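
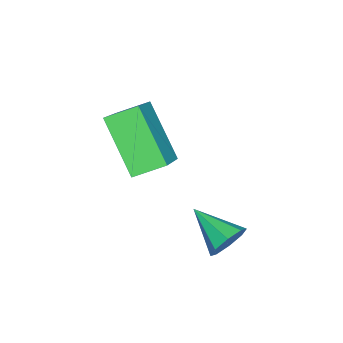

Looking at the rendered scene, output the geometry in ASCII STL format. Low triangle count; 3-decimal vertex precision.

solid 
facet normal -0.433 -0.569 0.699
outer loop
vertex 0.166 -2.486 2.229
vertex -1.317 -2.775 1.076
vertex 0.599 -3.262 1.865
endloop
endfacet
facet normal 0.781 0.151 0.607
outer loop
vertex 1.417 -2.185 0.544
vertex 0.166 -2.486 2.229
vertex 0.599 -3.262 1.865
endloop
endfacet
facet normal -0.433 -0.570 0.698
outer loop
vertex 0.599 -3.262 1.865
vertex -1.317 -2.775 1.076
vertex -0.883 -3.55 0.712
endloop
endfacet
facet normal 0.452 -0.808 -0.379
outer loop
vertex -0.883 -3.55 0.712
vertex 1.417 -2.185 0.544
vertex 0.599 -3.262 1.865
endloop
endfacet
facet normal -0.452 0.808 0.379
outer loop
vertex 0.166 -2.486 2.229
vertex -0.499 -1.698 -0.245
vertex -1.317 -2.775 1.076
endloop
endfacet
facet normal 0.780 0.152 0.607
outer loop
vertex 0.983 -1.41 0.908
vertex 0.166 -2.486 2.229
vertex 1.417 -2.185 0.544
endloop
endfacet
facet normal -0.452 0.808 0.379
outer loop
vertex 0.983 -1.41 0.908
vertex -0.499 -1.698 -0.245
vertex 0.166 -2.486 2.229
endloop
endfacet
facet normal -0.780 -0.152 -0.607
outer loop
vertex -1.317 -2.775 1.076
vertex -0.499 -1.698 -0.245
vertex -0.883 -3.55 0.712
endloop
endfacet
facet normal 0.452 -0.808 -0.379
outer loop
vertex -0.066 -2.474 -0.609
vertex 1.417 -2.185 0.544
vertex -0.883 -3.55 0.712
endloop
endfacet
facet normal -0.781 -0.151 -0.606
outer loop
vertex -0.883 -3.55 0.712
vertex -0.499 -1.698 -0.245
vertex -0.066 -2.474 -0.609
endloop
endfacet
facet normal 0.432 0.570 -0.699
outer loop
vertex -0.066 -2.474 -0.609
vertex 0.983 -1.41 0.908
vertex 1.417 -2.185 0.544
endloop
endfacet
facet normal 0.433 0.569 -0.699
outer loop
vertex -0.499 -1.698 -0.245
vertex 0.983 -1.41 0.908
vertex -0.066 -2.474 -0.609
endloop
endfacet
facet normal 0.364 0.843 -0.396
outer loop
vertex 1.659 0.446 -0.807
vertex 1.331 0.356 -1.301
vertex 1.243 0.639 -0.779
endloop
endfacet
facet normal 0.059 -0.017 0.998
outer loop
vertex 1.659 0.446 -0.807
vertex 1.243 0.639 -0.779
vertex 0.849 -0.756 -0.779
endloop
endfacet
facet normal 0.365 0.843 -0.396
outer loop
vertex 1.243 0.639 -0.779
vertex 1.331 0.356 -1.301
vertex 0.879 0.666 -1.057
endloop
endfacet
facet normal -0.591 0.167 0.790
outer loop
vertex 1.243 0.639 -0.779
vertex 0.879 0.666 -1.057
vertex 0.849 -0.756 -0.779
endloop
endfacet
facet normal 0.365 0.843 -0.395
outer loop
vertex 0.879 0.666 -1.057
vertex 1.331 0.356 -1.301
vertex 0.779 0.512 -1.478
endloop
endfacet
facet normal -0.976 0.062 0.209
outer loop
vertex 0.879 0.666 -1.057
vertex 0.779 0.512 -1.478
vertex 0.849 -0.756 -0.779
endloop
endfacet
facet normal 0.365 0.844 -0.394
outer loop
vertex 0.779 0.512 -1.478
vertex 1.331 0.356 -1.301
vertex 1.003 0.267 -1.795
endloop
endfacet
facet normal -0.872 -0.272 -0.406
outer loop
vertex 0.779 0.512 -1.478
vertex 1.003 0.267 -1.795
vertex 0.849 -0.756 -0.779
endloop
endfacet
facet normal 0.366 0.842 -0.395
outer loop
vertex 1.003 0.267 -1.795
vertex 1.331 0.356 -1.301
vertex 1.419 0.073 -1.823
endloop
endfacet
facet normal -0.343 -0.635 -0.692
outer loop
vertex 1.003 0.267 -1.795
vertex 1.419 0.073 -1.823
vertex 0.849 -0.756 -0.779
endloop
endfacet
facet normal 0.365 0.843 -0.396
outer loop
vertex 1.419 0.073 -1.823
vertex 1.331 0.356 -1.301
vertex 1.783 0.046 -1.545
endloop
endfacet
facet normal 0.308 -0.820 -0.483
outer loop
vertex 1.419 0.073 -1.823
vertex 1.783 0.046 -1.545
vertex 0.849 -0.756 -0.779
endloop
endfacet
facet normal 0.365 0.843 -0.395
outer loop
vertex 1.783 0.046 -1.545
vertex 1.331 0.356 -1.301
vertex 1.883 0.2 -1.124
endloop
endfacet
facet normal 0.693 -0.715 0.097
outer loop
vertex 1.783 0.046 -1.545
vertex 1.883 0.2 -1.124
vertex 0.849 -0.756 -0.779
endloop
endfacet
facet normal 0.365 0.843 -0.396
outer loop
vertex 1.883 0.2 -1.124
vertex 1.331 0.356 -1.301
vertex 1.659 0.446 -0.807
endloop
endfacet
facet normal 0.590 -0.381 0.712
outer loop
vertex 1.883 0.2 -1.124
vertex 1.659 0.446 -0.807
vertex 0.849 -0.756 -0.779
endloop
endfacet

endsolid


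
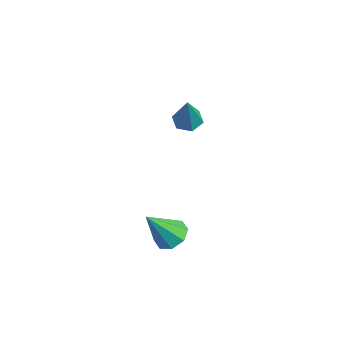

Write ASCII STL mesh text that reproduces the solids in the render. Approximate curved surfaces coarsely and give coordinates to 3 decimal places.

solid 
facet normal -0.371 0.229 -0.900
outer loop
vertex -1.909 1.605 2.11
vertex -2.494 1.737 2.385
vertex -2.044 2.215 2.321
endloop
endfacet
facet normal 0.974 0.225 -0.026
outer loop
vertex -1.909 1.605 2.11
vertex -2.044 2.215 2.321
vertex -1.786 1.303 4.095
endloop
endfacet
facet normal -0.371 0.229 -0.900
outer loop
vertex -2.044 2.215 2.321
vertex -2.494 1.737 2.385
vertex -2.629 2.347 2.596
endloop
endfacet
facet normal 0.370 0.847 0.382
outer loop
vertex -2.044 2.215 2.321
vertex -2.629 2.347 2.596
vertex -1.786 1.303 4.095
endloop
endfacet
facet normal -0.373 0.229 -0.899
outer loop
vertex -2.629 2.347 2.596
vertex -2.494 1.737 2.385
vertex -3.079 1.869 2.661
endloop
endfacet
facet normal -0.495 0.557 0.667
outer loop
vertex -2.629 2.347 2.596
vertex -3.079 1.869 2.661
vertex -1.786 1.303 4.095
endloop
endfacet
facet normal -0.373 0.228 -0.899
outer loop
vertex -3.079 1.869 2.661
vertex -2.494 1.737 2.385
vertex -2.944 1.258 2.45
endloop
endfacet
facet normal -0.760 -0.356 0.544
outer loop
vertex -3.079 1.869 2.661
vertex -2.944 1.258 2.45
vertex -1.786 1.303 4.095
endloop
endfacet
facet normal -0.372 0.227 -0.900
outer loop
vertex -2.944 1.258 2.45
vertex -2.494 1.737 2.385
vertex -2.359 1.126 2.175
endloop
endfacet
facet normal -0.156 -0.978 0.137
outer loop
vertex -2.944 1.258 2.45
vertex -2.359 1.126 2.175
vertex -1.786 1.303 4.095
endloop
endfacet
facet normal -0.372 0.227 -0.900
outer loop
vertex -2.359 1.126 2.175
vertex -2.494 1.737 2.385
vertex -1.909 1.605 2.11
endloop
endfacet
facet normal 0.711 -0.688 -0.149
outer loop
vertex -2.359 1.126 2.175
vertex -1.909 1.605 2.11
vertex -1.786 1.303 4.095
endloop
endfacet
facet normal 0.063 0.571 -0.819
outer loop
vertex 3.405 -2.391 0.496
vertex 2.745 -2.059 0.677
vertex 3.477 -1.92 0.83
endloop
endfacet
facet normal 0.899 -0.336 0.280
outer loop
vertex 3.405 -2.391 0.496
vertex 3.477 -1.92 0.83
vertex 2.635 -3.081 2.143
endloop
endfacet
facet normal 0.063 0.570 -0.819
outer loop
vertex 3.477 -1.92 0.83
vertex 2.745 -2.059 0.677
vertex 3.12 -1.53 1.074
endloop
endfacet
facet normal 0.710 0.235 0.663
outer loop
vertex 3.477 -1.92 0.83
vertex 3.12 -1.53 1.074
vertex 2.635 -3.081 2.143
endloop
endfacet
facet normal 0.061 0.571 -0.819
outer loop
vertex 3.12 -1.53 1.074
vertex 2.745 -2.059 0.677
vertex 2.544 -1.451 1.086
endloop
endfacet
facet normal 0.092 0.545 0.833
outer loop
vertex 3.12 -1.53 1.074
vertex 2.544 -1.451 1.086
vertex 2.635 -3.081 2.143
endloop
endfacet
facet normal 0.062 0.571 -0.819
outer loop
vertex 2.544 -1.451 1.086
vertex 2.745 -2.059 0.677
vertex 2.086 -1.727 0.859
endloop
endfacet
facet normal -0.592 0.415 0.691
outer loop
vertex 2.544 -1.451 1.086
vertex 2.086 -1.727 0.859
vertex 2.635 -3.081 2.143
endloop
endfacet
facet normal 0.062 0.571 -0.819
outer loop
vertex 2.086 -1.727 0.859
vertex 2.745 -2.059 0.677
vertex 2.014 -2.198 0.525
endloop
endfacet
facet normal -0.945 -0.081 0.318
outer loop
vertex 2.086 -1.727 0.859
vertex 2.014 -2.198 0.525
vertex 2.635 -3.081 2.143
endloop
endfacet
facet normal 0.061 0.572 -0.818
outer loop
vertex 2.014 -2.198 0.525
vertex 2.745 -2.059 0.677
vertex 2.37 -2.587 0.28
endloop
endfacet
facet normal -0.756 -0.651 -0.065
outer loop
vertex 2.014 -2.198 0.525
vertex 2.37 -2.587 0.28
vertex 2.635 -3.081 2.143
endloop
endfacet
facet normal 0.062 0.571 -0.818
outer loop
vertex 2.37 -2.587 0.28
vertex 2.745 -2.059 0.677
vertex 2.946 -2.667 0.268
endloop
endfacet
facet normal -0.139 -0.962 -0.235
outer loop
vertex 2.37 -2.587 0.28
vertex 2.946 -2.667 0.268
vertex 2.635 -3.081 2.143
endloop
endfacet
facet normal 0.063 0.571 -0.818
outer loop
vertex 2.946 -2.667 0.268
vertex 2.745 -2.059 0.677
vertex 3.405 -2.391 0.496
endloop
endfacet
facet normal 0.547 -0.832 -0.093
outer loop
vertex 2.946 -2.667 0.268
vertex 3.405 -2.391 0.496
vertex 2.635 -3.081 2.143
endloop
endfacet

endsolid


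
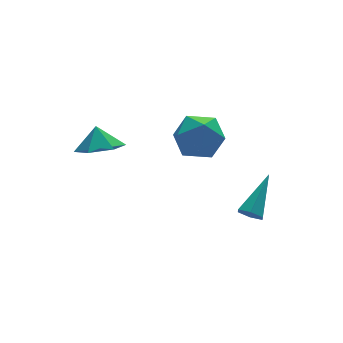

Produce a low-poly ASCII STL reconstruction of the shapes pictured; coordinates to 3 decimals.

solid 
facet normal -0.649 -0.492 -0.580
outer loop
vertex 2.565 -2.913 -1.242
vertex 2.143 -2.739 -0.917
vertex 2.303 -2.432 -1.357
endloop
endfacet
facet normal 0.736 0.250 -0.629
outer loop
vertex 2.565 -2.913 -1.242
vertex 2.303 -2.432 -1.357
vertex 3.437 -1.761 0.237
endloop
endfacet
facet normal -0.651 -0.491 -0.579
outer loop
vertex 2.303 -2.432 -1.357
vertex 2.143 -2.739 -0.917
vertex 1.882 -2.257 -1.032
endloop
endfacet
facet normal 0.053 0.906 -0.419
outer loop
vertex 2.303 -2.432 -1.357
vertex 1.882 -2.257 -1.032
vertex 3.437 -1.761 0.237
endloop
endfacet
facet normal -0.650 -0.491 -0.580
outer loop
vertex 1.882 -2.257 -1.032
vertex 2.143 -2.739 -0.917
vertex 1.722 -2.565 -0.592
endloop
endfacet
facet normal -0.531 0.773 0.348
outer loop
vertex 1.882 -2.257 -1.032
vertex 1.722 -2.565 -0.592
vertex 3.437 -1.761 0.237
endloop
endfacet
facet normal -0.650 -0.491 -0.579
outer loop
vertex 1.722 -2.565 -0.592
vertex 2.143 -2.739 -0.917
vertex 1.983 -3.046 -0.477
endloop
endfacet
facet normal -0.429 -0.017 0.903
outer loop
vertex 1.722 -2.565 -0.592
vertex 1.983 -3.046 -0.477
vertex 3.437 -1.761 0.237
endloop
endfacet
facet normal -0.650 -0.492 -0.579
outer loop
vertex 1.983 -3.046 -0.477
vertex 2.143 -2.739 -0.917
vertex 2.405 -3.221 -0.802
endloop
endfacet
facet normal 0.255 -0.674 0.694
outer loop
vertex 1.983 -3.046 -0.477
vertex 2.405 -3.221 -0.802
vertex 3.437 -1.761 0.237
endloop
endfacet
facet normal -0.649 -0.491 -0.580
outer loop
vertex 2.405 -3.221 -0.802
vertex 2.143 -2.739 -0.917
vertex 2.565 -2.913 -1.242
endloop
endfacet
facet normal 0.838 -0.540 -0.073
outer loop
vertex 2.405 -3.221 -0.802
vertex 2.565 -2.913 -1.242
vertex 3.437 -1.761 0.237
endloop
endfacet
facet normal -0.458 0.056 0.887
outer loop
vertex 1.444 1.189 2.25
vertex 0.695 0.42 1.912
vertex 1.644 0.095 2.422
endloop
endfacet
facet normal 0.240 0.193 0.951
outer loop
vertex 1.444 1.189 2.25
vertex 1.644 0.095 2.422
vertex 2.474 0.77 2.075
endloop
endfacet
facet normal 0.395 0.749 0.531
outer loop
vertex 1.444 1.189 2.25
vertex 2.474 0.77 2.075
vertex 2.038 1.513 1.351
endloop
endfacet
facet normal -0.207 0.956 0.208
outer loop
vertex 1.444 1.189 2.25
vertex 2.038 1.513 1.351
vertex 0.939 1.297 1.251
endloop
endfacet
facet normal -0.734 0.527 0.428
outer loop
vertex 1.444 1.189 2.25
vertex 0.939 1.297 1.251
vertex 0.695 0.42 1.912
endloop
endfacet
facet normal 0.600 -0.373 0.708
outer loop
vertex 2.474 0.77 2.075
vertex 1.644 0.095 2.422
vertex 2.361 -0.257 1.629
endloop
endfacet
facet normal -0.529 -0.595 0.605
outer loop
vertex 1.644 0.095 2.422
vertex 0.695 0.42 1.912
vertex 1.262 -0.473 1.529
endloop
endfacet
facet normal -0.976 0.167 -0.138
outer loop
vertex 0.695 0.42 1.912
vertex 0.939 1.297 1.251
vertex 0.826 0.27 0.805
endloop
endfacet
facet normal -0.124 0.860 -0.494
outer loop
vertex 0.939 1.297 1.251
vertex 2.038 1.513 1.351
vertex 1.656 0.945 0.458
endloop
endfacet
facet normal 0.849 0.527 0.029
outer loop
vertex 2.038 1.513 1.351
vertex 2.474 0.77 2.075
vertex 2.605 0.62 0.968
endloop
endfacet
facet normal 0.207 -0.956 -0.208
outer loop
vertex 1.856 -0.149 0.63
vertex 2.361 -0.257 1.629
vertex 1.262 -0.473 1.529
endloop
endfacet
facet normal -0.395 -0.749 -0.531
outer loop
vertex 1.856 -0.149 0.63
vertex 1.262 -0.473 1.529
vertex 0.826 0.27 0.805
endloop
endfacet
facet normal -0.240 -0.193 -0.951
outer loop
vertex 1.856 -0.149 0.63
vertex 0.826 0.27 0.805
vertex 1.656 0.945 0.458
endloop
endfacet
facet normal 0.458 -0.056 -0.887
outer loop
vertex 1.856 -0.149 0.63
vertex 1.656 0.945 0.458
vertex 2.605 0.62 0.968
endloop
endfacet
facet normal 0.734 -0.527 -0.428
outer loop
vertex 1.856 -0.149 0.63
vertex 2.605 0.62 0.968
vertex 2.361 -0.257 1.629
endloop
endfacet
facet normal 0.124 -0.860 0.494
outer loop
vertex 1.262 -0.473 1.529
vertex 2.361 -0.257 1.629
vertex 1.644 0.095 2.422
endloop
endfacet
facet normal -0.849 -0.527 -0.029
outer loop
vertex 0.826 0.27 0.805
vertex 1.262 -0.473 1.529
vertex 0.695 0.42 1.912
endloop
endfacet
facet normal -0.600 0.373 -0.708
outer loop
vertex 1.656 0.945 0.458
vertex 0.826 0.27 0.805
vertex 0.939 1.297 1.251
endloop
endfacet
facet normal 0.529 0.595 -0.605
outer loop
vertex 2.605 0.62 0.968
vertex 1.656 0.945 0.458
vertex 2.038 1.513 1.351
endloop
endfacet
facet normal 0.976 -0.167 0.138
outer loop
vertex 2.361 -0.257 1.629
vertex 2.605 0.62 0.968
vertex 2.474 0.77 2.075
endloop
endfacet
facet normal -0.071 -0.492 -0.868
outer loop
vertex -0.758 1.902 0.817
vertex -1.707 2.202 0.725
vertex -0.967 2.759 0.348
endloop
endfacet
facet normal 0.797 0.428 0.426
outer loop
vertex -0.758 1.902 0.817
vertex -0.967 2.759 0.348
vertex -1.633 2.718 1.635
endloop
endfacet
facet normal -0.071 -0.493 -0.867
outer loop
vertex -0.967 2.759 0.348
vertex -1.707 2.202 0.725
vertex -1.917 3.059 0.255
endloop
endfacet
facet normal 0.281 0.944 0.175
outer loop
vertex -0.967 2.759 0.348
vertex -1.917 3.059 0.255
vertex -1.633 2.718 1.635
endloop
endfacet
facet normal -0.070 -0.493 -0.867
outer loop
vertex -1.917 3.059 0.255
vertex -1.707 2.202 0.725
vertex -2.657 2.501 0.632
endloop
endfacet
facet normal -0.471 0.829 0.302
outer loop
vertex -1.917 3.059 0.255
vertex -2.657 2.501 0.632
vertex -1.633 2.718 1.635
endloop
endfacet
facet normal -0.070 -0.492 -0.868
outer loop
vertex -2.657 2.501 0.632
vertex -1.707 2.202 0.725
vertex -2.447 1.644 1.101
endloop
endfacet
facet normal -0.707 0.198 0.679
outer loop
vertex -2.657 2.501 0.632
vertex -2.447 1.644 1.101
vertex -1.633 2.718 1.635
endloop
endfacet
facet normal -0.070 -0.492 -0.868
outer loop
vertex -2.447 1.644 1.101
vertex -1.707 2.202 0.725
vertex -1.497 1.344 1.194
endloop
endfacet
facet normal -0.191 -0.317 0.929
outer loop
vertex -2.447 1.644 1.101
vertex -1.497 1.344 1.194
vertex -1.633 2.718 1.635
endloop
endfacet
facet normal -0.071 -0.492 -0.868
outer loop
vertex -1.497 1.344 1.194
vertex -1.707 2.202 0.725
vertex -0.758 1.902 0.817
endloop
endfacet
facet normal 0.562 -0.202 0.802
outer loop
vertex -1.497 1.344 1.194
vertex -0.758 1.902 0.817
vertex -1.633 2.718 1.635
endloop
endfacet

endsolid


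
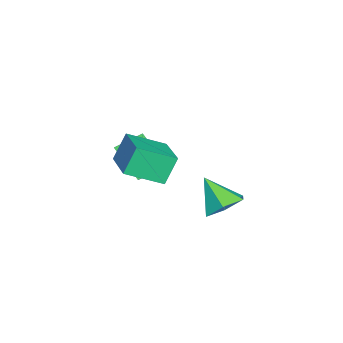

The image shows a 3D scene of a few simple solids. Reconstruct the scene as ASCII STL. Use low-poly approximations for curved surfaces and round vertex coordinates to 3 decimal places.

solid 
facet normal -0.885 -0.403 -0.234
outer loop
vertex -0.788 -0.728 -0.309
vertex -1.32 0.909 -1.114
vertex -0.24 -1.183 -1.595
endloop
endfacet
facet normal 0.280 -0.861 0.424
outer loop
vertex 1.68 -0.309 -1.086
vertex -0.788 -0.728 -0.309
vertex -0.24 -1.183 -1.595
endloop
endfacet
facet normal -0.885 -0.403 -0.234
outer loop
vertex -0.24 -1.183 -1.595
vertex -1.32 0.909 -1.114
vertex -0.772 0.454 -2.4
endloop
endfacet
facet normal 0.373 -0.309 -0.875
outer loop
vertex -0.772 0.454 -2.4
vertex 1.68 -0.309 -1.086
vertex -0.24 -1.183 -1.595
endloop
endfacet
facet normal -0.373 0.309 0.875
outer loop
vertex -0.788 -0.728 -0.309
vertex 0.6 1.783 -0.605
vertex -1.32 0.909 -1.114
endloop
endfacet
facet normal 0.280 -0.861 0.424
outer loop
vertex 1.132 0.146 0.2
vertex -0.788 -0.728 -0.309
vertex 1.68 -0.309 -1.086
endloop
endfacet
facet normal -0.373 0.309 0.875
outer loop
vertex 1.132 0.146 0.2
vertex 0.6 1.783 -0.605
vertex -0.788 -0.728 -0.309
endloop
endfacet
facet normal -0.280 0.861 -0.424
outer loop
vertex -1.32 0.909 -1.114
vertex 0.6 1.783 -0.605
vertex -0.772 0.454 -2.4
endloop
endfacet
facet normal 0.373 -0.309 -0.875
outer loop
vertex 1.148 1.328 -1.891
vertex 1.68 -0.309 -1.086
vertex -0.772 0.454 -2.4
endloop
endfacet
facet normal -0.280 0.861 -0.424
outer loop
vertex -0.772 0.454 -2.4
vertex 0.6 1.783 -0.605
vertex 1.148 1.328 -1.891
endloop
endfacet
facet normal 0.885 0.403 0.234
outer loop
vertex 1.148 1.328 -1.891
vertex 1.132 0.146 0.2
vertex 1.68 -0.309 -1.086
endloop
endfacet
facet normal 0.885 0.403 0.234
outer loop
vertex 0.6 1.783 -0.605
vertex 1.132 0.146 0.2
vertex 1.148 1.328 -1.891
endloop
endfacet
facet normal -0.468 0.778 0.418
outer loop
vertex -3.419 -0.578 -2.03
vertex -2.628 0.658 -3.446
vertex -4.761 -0.854 -3.02
endloop
endfacet
facet normal -0.388 -0.606 0.694
outer loop
vertex -4.072 -1.998 -3.634
vertex -3.419 -0.578 -2.03
vertex -4.761 -0.854 -3.02
endloop
endfacet
facet normal -0.468 0.778 0.418
outer loop
vertex -4.761 -0.854 -3.02
vertex -2.628 0.658 -3.446
vertex -3.97 0.382 -4.436
endloop
endfacet
facet normal -0.794 -0.163 -0.586
outer loop
vertex -3.97 0.382 -4.436
vertex -4.072 -1.998 -3.634
vertex -4.761 -0.854 -3.02
endloop
endfacet
facet normal 0.794 0.163 0.586
outer loop
vertex -3.419 -0.578 -2.03
vertex -1.939 -0.486 -4.06
vertex -2.628 0.658 -3.446
endloop
endfacet
facet normal -0.388 -0.606 0.694
outer loop
vertex -2.73 -1.722 -2.644
vertex -3.419 -0.578 -2.03
vertex -4.072 -1.998 -3.634
endloop
endfacet
facet normal 0.794 0.163 0.586
outer loop
vertex -2.73 -1.722 -2.644
vertex -1.939 -0.486 -4.06
vertex -3.419 -0.578 -2.03
endloop
endfacet
facet normal 0.388 0.606 -0.694
outer loop
vertex -2.628 0.658 -3.446
vertex -1.939 -0.486 -4.06
vertex -3.97 0.382 -4.436
endloop
endfacet
facet normal -0.794 -0.163 -0.586
outer loop
vertex -3.281 -0.762 -5.05
vertex -4.072 -1.998 -3.634
vertex -3.97 0.382 -4.436
endloop
endfacet
facet normal 0.388 0.606 -0.694
outer loop
vertex -3.97 0.382 -4.436
vertex -1.939 -0.486 -4.06
vertex -3.281 -0.762 -5.05
endloop
endfacet
facet normal 0.468 -0.778 -0.418
outer loop
vertex -3.281 -0.762 -5.05
vertex -2.73 -1.722 -2.644
vertex -4.072 -1.998 -3.634
endloop
endfacet
facet normal 0.468 -0.778 -0.418
outer loop
vertex -1.939 -0.486 -4.06
vertex -2.73 -1.722 -2.644
vertex -3.281 -0.762 -5.05
endloop
endfacet
facet normal 0.289 0.567 -0.772
outer loop
vertex 2.289 3.282 -2.836
vertex 1.515 3.922 -2.656
vertex 2.418 4.074 -2.206
endloop
endfacet
facet normal 0.709 -0.506 0.491
outer loop
vertex 2.289 3.282 -2.836
vertex 2.418 4.074 -2.206
vertex 1.025 2.958 -1.344
endloop
endfacet
facet normal 0.289 0.567 -0.771
outer loop
vertex 2.418 4.074 -2.206
vertex 1.515 3.922 -2.656
vertex 1.645 4.713 -2.026
endloop
endfacet
facet normal 0.385 0.213 0.898
outer loop
vertex 2.418 4.074 -2.206
vertex 1.645 4.713 -2.026
vertex 1.025 2.958 -1.344
endloop
endfacet
facet normal 0.289 0.567 -0.771
outer loop
vertex 1.645 4.713 -2.026
vertex 1.515 3.922 -2.656
vertex 0.742 4.562 -2.475
endloop
endfacet
facet normal -0.456 0.458 0.763
outer loop
vertex 1.645 4.713 -2.026
vertex 0.742 4.562 -2.475
vertex 1.025 2.958 -1.344
endloop
endfacet
facet normal 0.289 0.567 -0.772
outer loop
vertex 0.742 4.562 -2.475
vertex 1.515 3.922 -2.656
vertex 0.613 3.77 -3.105
endloop
endfacet
facet normal -0.975 -0.017 0.221
outer loop
vertex 0.742 4.562 -2.475
vertex 0.613 3.77 -3.105
vertex 1.025 2.958 -1.344
endloop
endfacet
facet normal 0.289 0.567 -0.772
outer loop
vertex 0.613 3.77 -3.105
vertex 1.515 3.922 -2.656
vertex 1.386 3.13 -3.286
endloop
endfacet
facet normal -0.652 -0.735 -0.186
outer loop
vertex 0.613 3.77 -3.105
vertex 1.386 3.13 -3.286
vertex 1.025 2.958 -1.344
endloop
endfacet
facet normal 0.289 0.567 -0.772
outer loop
vertex 1.386 3.13 -3.286
vertex 1.515 3.922 -2.656
vertex 2.289 3.282 -2.836
endloop
endfacet
facet normal 0.191 -0.980 -0.051
outer loop
vertex 1.386 3.13 -3.286
vertex 2.289 3.282 -2.836
vertex 1.025 2.958 -1.344
endloop
endfacet

endsolid


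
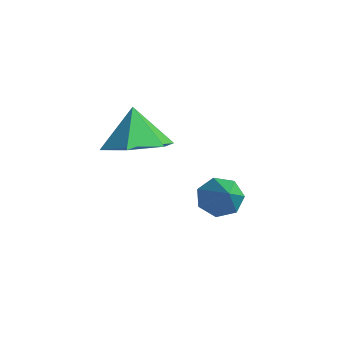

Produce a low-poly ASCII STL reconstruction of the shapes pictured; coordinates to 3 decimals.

solid 
facet normal 0.401 -0.219 -0.890
outer loop
vertex 1.034 -3.543 0.994
vertex 0.532 -2.818 0.589
vertex 1.419 -2.653 0.948
endloop
endfacet
facet normal 0.465 -0.156 0.871
outer loop
vertex 1.034 -3.543 0.994
vertex 1.419 -2.653 0.948
vertex 0.028 -2.542 1.711
endloop
endfacet
facet normal 0.401 -0.219 -0.890
outer loop
vertex 1.419 -2.653 0.948
vertex 0.532 -2.818 0.589
vertex 0.916 -1.928 0.543
endloop
endfacet
facet normal 0.407 0.644 0.648
outer loop
vertex 1.419 -2.653 0.948
vertex 0.916 -1.928 0.543
vertex 0.028 -2.542 1.711
endloop
endfacet
facet normal 0.400 -0.219 -0.890
outer loop
vertex 0.916 -1.928 0.543
vertex 0.532 -2.818 0.589
vertex 0.03 -2.093 0.185
endloop
endfacet
facet normal -0.281 0.921 0.271
outer loop
vertex 0.916 -1.928 0.543
vertex 0.03 -2.093 0.185
vertex 0.028 -2.542 1.711
endloop
endfacet
facet normal 0.400 -0.219 -0.890
outer loop
vertex 0.03 -2.093 0.185
vertex 0.532 -2.818 0.589
vertex -0.354 -2.983 0.231
endloop
endfacet
facet normal -0.910 0.399 0.116
outer loop
vertex 0.03 -2.093 0.185
vertex -0.354 -2.983 0.231
vertex 0.028 -2.542 1.711
endloop
endfacet
facet normal 0.400 -0.219 -0.890
outer loop
vertex -0.354 -2.983 0.231
vertex 0.532 -2.818 0.589
vertex 0.148 -3.707 0.635
endloop
endfacet
facet normal -0.851 -0.401 0.339
outer loop
vertex -0.354 -2.983 0.231
vertex 0.148 -3.707 0.635
vertex 0.028 -2.542 1.711
endloop
endfacet
facet normal 0.401 -0.219 -0.889
outer loop
vertex 0.148 -3.707 0.635
vertex 0.532 -2.818 0.589
vertex 1.034 -3.543 0.994
endloop
endfacet
facet normal -0.165 -0.678 0.716
outer loop
vertex 0.148 -3.707 0.635
vertex 1.034 -3.543 0.994
vertex 0.028 -2.542 1.711
endloop
endfacet
facet normal -0.669 0.428 -0.608
outer loop
vertex 2.884 -2.219 -1.092
vertex 2.662 -1.89 -0.616
vertex 3.116 -1.741 -1.011
endloop
endfacet
facet normal 0.782 -0.285 -0.555
outer loop
vertex 2.884 -2.219 -1.092
vertex 3.116 -1.741 -1.011
vertex 3.818 -2.63 0.436
endloop
endfacet
facet normal -0.669 0.428 -0.608
outer loop
vertex 3.116 -1.741 -1.011
vertex 2.662 -1.89 -0.616
vertex 3.006 -1.375 -0.632
endloop
endfacet
facet normal 0.886 0.435 -0.163
outer loop
vertex 3.116 -1.741 -1.011
vertex 3.006 -1.375 -0.632
vertex 3.818 -2.63 0.436
endloop
endfacet
facet normal -0.668 0.427 -0.609
outer loop
vertex 3.006 -1.375 -0.632
vertex 2.662 -1.89 -0.616
vertex 2.637 -1.396 -0.242
endloop
endfacet
facet normal 0.478 0.728 0.492
outer loop
vertex 3.006 -1.375 -0.632
vertex 2.637 -1.396 -0.242
vertex 3.818 -2.63 0.436
endloop
endfacet
facet normal -0.669 0.427 -0.609
outer loop
vertex 2.637 -1.396 -0.242
vertex 2.662 -1.89 -0.616
vertex 2.286 -1.79 -0.133
endloop
endfacet
facet normal -0.135 0.374 0.917
outer loop
vertex 2.637 -1.396 -0.242
vertex 2.286 -1.79 -0.133
vertex 3.818 -2.63 0.436
endloop
endfacet
facet normal -0.668 0.429 -0.609
outer loop
vertex 2.286 -1.79 -0.133
vertex 2.662 -1.89 -0.616
vertex 2.218 -2.259 -0.389
endloop
endfacet
facet normal -0.492 -0.361 0.792
outer loop
vertex 2.286 -1.79 -0.133
vertex 2.218 -2.259 -0.389
vertex 3.818 -2.63 0.436
endloop
endfacet
facet normal -0.667 0.428 -0.610
outer loop
vertex 2.218 -2.259 -0.389
vertex 2.662 -1.89 -0.616
vertex 2.485 -2.45 -0.815
endloop
endfacet
facet normal -0.323 -0.923 0.211
outer loop
vertex 2.218 -2.259 -0.389
vertex 2.485 -2.45 -0.815
vertex 3.818 -2.63 0.436
endloop
endfacet
facet normal -0.669 0.427 -0.608
outer loop
vertex 2.485 -2.45 -0.815
vertex 2.662 -1.89 -0.616
vertex 2.884 -2.219 -1.092
endloop
endfacet
facet normal 0.245 -0.888 -0.388
outer loop
vertex 2.485 -2.45 -0.815
vertex 2.884 -2.219 -1.092
vertex 3.818 -2.63 0.436
endloop
endfacet

endsolid


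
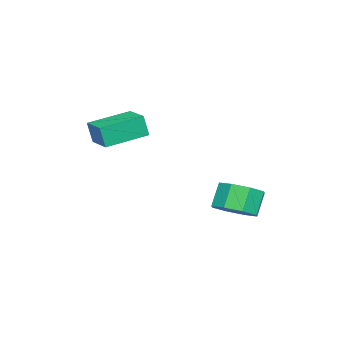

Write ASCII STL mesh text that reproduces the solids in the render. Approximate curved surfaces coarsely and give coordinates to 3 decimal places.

solid 
facet normal -0.662 -0.736 -0.142
outer loop
vertex -0.104 -2.37 0.645
vertex -1.354 -1.3 0.928
vertex -0.134 -2.173 -0.233
endloop
endfacet
facet normal 0.748 -0.641 -0.169
outer loop
vertex 0.634 -1.32 -0.068
vertex -0.104 -2.37 0.645
vertex -0.134 -2.173 -0.233
endloop
endfacet
facet normal -0.662 -0.736 -0.142
outer loop
vertex -0.134 -2.173 -0.233
vertex -1.354 -1.3 0.928
vertex -1.384 -1.103 0.05
endloop
endfacet
facet normal -0.033 0.219 -0.975
outer loop
vertex -1.384 -1.103 0.05
vertex 0.634 -1.32 -0.068
vertex -0.134 -2.173 -0.233
endloop
endfacet
facet normal 0.033 -0.219 0.975
outer loop
vertex -0.104 -2.37 0.645
vertex -0.586 -0.447 1.093
vertex -1.354 -1.3 0.928
endloop
endfacet
facet normal 0.748 -0.641 -0.169
outer loop
vertex 0.664 -1.517 0.81
vertex -0.104 -2.37 0.645
vertex 0.634 -1.32 -0.068
endloop
endfacet
facet normal 0.033 -0.219 0.975
outer loop
vertex 0.664 -1.517 0.81
vertex -0.586 -0.447 1.093
vertex -0.104 -2.37 0.645
endloop
endfacet
facet normal -0.748 0.641 0.169
outer loop
vertex -1.354 -1.3 0.928
vertex -0.586 -0.447 1.093
vertex -1.384 -1.103 0.05
endloop
endfacet
facet normal -0.033 0.219 -0.975
outer loop
vertex -0.616 -0.25 0.215
vertex 0.634 -1.32 -0.068
vertex -1.384 -1.103 0.05
endloop
endfacet
facet normal -0.748 0.641 0.169
outer loop
vertex -1.384 -1.103 0.05
vertex -0.586 -0.447 1.093
vertex -0.616 -0.25 0.215
endloop
endfacet
facet normal 0.662 0.736 0.142
outer loop
vertex -0.616 -0.25 0.215
vertex 0.664 -1.517 0.81
vertex 0.634 -1.32 -0.068
endloop
endfacet
facet normal 0.662 0.736 0.142
outer loop
vertex -0.586 -0.447 1.093
vertex 0.664 -1.517 0.81
vertex -0.616 -0.25 0.215
endloop
endfacet
facet normal 0.542 -0.047 -0.839
outer loop
vertex -0.875 2.426 -2.93
vertex -1.597 2.535 -3.403
vertex -1.006 3.068 -3.051
endloop
endfacet
facet normal 0.817 0.263 0.513
outer loop
vertex -0.875 2.426 -2.93
vertex -1.006 3.068 -3.051
vertex -1.461 2.477 -2.024
endloop
endfacet
facet normal 0.816 0.264 0.514
outer loop
vertex -1.461 2.477 -2.024
vertex -1.006 3.068 -3.051
vertex -1.592 3.118 -2.145
endloop
endfacet
facet normal -0.542 0.047 0.839
outer loop
vertex -1.461 2.477 -2.024
vertex -1.592 3.118 -2.145
vertex -2.183 2.585 -2.497
endloop
endfacet
facet normal 0.542 -0.047 -0.839
outer loop
vertex -1.006 3.068 -3.051
vertex -1.597 2.535 -3.403
vertex -1.484 3.397 -3.378
endloop
endfacet
facet normal 0.437 0.868 0.235
outer loop
vertex -1.006 3.068 -3.051
vertex -1.484 3.397 -3.378
vertex -1.592 3.118 -2.145
endloop
endfacet
facet normal 0.438 0.868 0.235
outer loop
vertex -1.592 3.118 -2.145
vertex -1.484 3.397 -3.378
vertex -2.07 3.448 -2.472
endloop
endfacet
facet normal -0.542 0.047 0.839
outer loop
vertex -1.592 3.118 -2.145
vertex -2.07 3.448 -2.472
vertex -2.183 2.585 -2.497
endloop
endfacet
facet normal 0.542 -0.047 -0.839
outer loop
vertex -1.484 3.397 -3.378
vertex -1.597 2.535 -3.403
vertex -2.028 3.221 -3.72
endloop
endfacet
facet normal -0.197 0.963 -0.182
outer loop
vertex -1.484 3.397 -3.378
vertex -2.028 3.221 -3.72
vertex -2.07 3.448 -2.472
endloop
endfacet
facet normal -0.198 0.963 -0.182
outer loop
vertex -2.07 3.448 -2.472
vertex -2.028 3.221 -3.72
vertex -2.613 3.272 -2.814
endloop
endfacet
facet normal -0.543 0.047 0.838
outer loop
vertex -2.07 3.448 -2.472
vertex -2.613 3.272 -2.814
vertex -2.183 2.585 -2.497
endloop
endfacet
facet normal 0.542 -0.047 -0.839
outer loop
vertex -2.028 3.221 -3.72
vertex -1.597 2.535 -3.403
vertex -2.319 2.643 -3.876
endloop
endfacet
facet normal -0.718 0.494 -0.491
outer loop
vertex -2.028 3.221 -3.72
vertex -2.319 2.643 -3.876
vertex -2.613 3.272 -2.814
endloop
endfacet
facet normal -0.717 0.495 -0.491
outer loop
vertex -2.613 3.272 -2.814
vertex -2.319 2.643 -3.876
vertex -2.905 2.694 -2.97
endloop
endfacet
facet normal -0.542 0.048 0.839
outer loop
vertex -2.613 3.272 -2.814
vertex -2.905 2.694 -2.97
vertex -2.183 2.585 -2.497
endloop
endfacet
facet normal 0.542 -0.047 -0.839
outer loop
vertex -2.319 2.643 -3.876
vertex -1.597 2.535 -3.403
vertex -2.188 2.002 -3.755
endloop
endfacet
facet normal -0.817 -0.264 -0.513
outer loop
vertex -2.319 2.643 -3.876
vertex -2.188 2.002 -3.755
vertex -2.905 2.694 -2.97
endloop
endfacet
facet normal -0.817 -0.263 -0.514
outer loop
vertex -2.905 2.694 -2.97
vertex -2.188 2.002 -3.755
vertex -2.774 2.052 -2.849
endloop
endfacet
facet normal -0.542 0.047 0.839
outer loop
vertex -2.905 2.694 -2.97
vertex -2.774 2.052 -2.849
vertex -2.183 2.585 -2.497
endloop
endfacet
facet normal 0.542 -0.047 -0.839
outer loop
vertex -2.188 2.002 -3.755
vertex -1.597 2.535 -3.403
vertex -1.71 1.672 -3.428
endloop
endfacet
facet normal -0.438 -0.868 -0.235
outer loop
vertex -2.188 2.002 -3.755
vertex -1.71 1.672 -3.428
vertex -2.774 2.052 -2.849
endloop
endfacet
facet normal -0.437 -0.868 -0.234
outer loop
vertex -2.774 2.052 -2.849
vertex -1.71 1.672 -3.428
vertex -2.296 1.723 -2.522
endloop
endfacet
facet normal -0.542 0.047 0.839
outer loop
vertex -2.774 2.052 -2.849
vertex -2.296 1.723 -2.522
vertex -2.183 2.585 -2.497
endloop
endfacet
facet normal 0.543 -0.047 -0.838
outer loop
vertex -1.71 1.672 -3.428
vertex -1.597 2.535 -3.403
vertex -1.167 1.848 -3.086
endloop
endfacet
facet normal 0.198 -0.963 0.182
outer loop
vertex -1.71 1.672 -3.428
vertex -1.167 1.848 -3.086
vertex -2.296 1.723 -2.522
endloop
endfacet
facet normal 0.197 -0.963 0.182
outer loop
vertex -2.296 1.723 -2.522
vertex -1.167 1.848 -3.086
vertex -1.752 1.899 -2.18
endloop
endfacet
facet normal -0.542 0.047 0.839
outer loop
vertex -2.296 1.723 -2.522
vertex -1.752 1.899 -2.18
vertex -2.183 2.585 -2.497
endloop
endfacet
facet normal 0.542 -0.048 -0.839
outer loop
vertex -1.167 1.848 -3.086
vertex -1.597 2.535 -3.403
vertex -0.875 2.426 -2.93
endloop
endfacet
facet normal 0.717 -0.495 0.491
outer loop
vertex -1.167 1.848 -3.086
vertex -0.875 2.426 -2.93
vertex -1.752 1.899 -2.18
endloop
endfacet
facet normal 0.717 -0.494 0.492
outer loop
vertex -1.752 1.899 -2.18
vertex -0.875 2.426 -2.93
vertex -1.461 2.477 -2.024
endloop
endfacet
facet normal -0.542 0.047 0.839
outer loop
vertex -1.752 1.899 -2.18
vertex -1.461 2.477 -2.024
vertex -2.183 2.585 -2.497
endloop
endfacet

endsolid


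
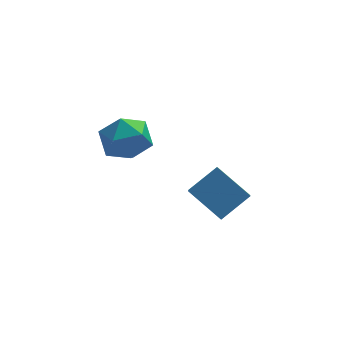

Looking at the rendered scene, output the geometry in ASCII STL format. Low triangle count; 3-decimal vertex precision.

solid 
facet normal -0.550 0.526 0.648
outer loop
vertex -3.129 2.499 3.687
vertex -2.286 2.447 4.445
vertex -2.332 3.308 3.707
endloop
endfacet
facet normal -0.712 0.702 -0.024
outer loop
vertex -3.129 2.499 3.687
vertex -2.332 3.308 3.707
vertex -2.701 2.9 2.714
endloop
endfacet
facet normal -0.926 0.111 -0.362
outer loop
vertex -3.129 2.499 3.687
vertex -2.701 2.9 2.714
vertex -2.883 1.786 2.839
endloop
endfacet
facet normal -0.896 -0.431 0.102
outer loop
vertex -3.129 2.499 3.687
vertex -2.883 1.786 2.839
vertex -2.626 1.506 3.909
endloop
endfacet
facet normal -0.664 -0.174 0.727
outer loop
vertex -3.129 2.499 3.687
vertex -2.626 1.506 3.909
vertex -2.286 2.447 4.445
endloop
endfacet
facet normal -0.115 0.933 -0.341
outer loop
vertex -2.701 2.9 2.714
vertex -2.332 3.308 3.707
vertex -1.594 3.094 2.871
endloop
endfacet
facet normal 0.146 0.648 0.747
outer loop
vertex -2.332 3.308 3.707
vertex -2.286 2.447 4.445
vertex -1.337 2.814 3.941
endloop
endfacet
facet normal -0.039 -0.484 0.874
outer loop
vertex -2.286 2.447 4.445
vertex -2.626 1.506 3.909
vertex -1.519 1.7 4.066
endloop
endfacet
facet normal -0.415 -0.900 -0.136
outer loop
vertex -2.626 1.506 3.909
vertex -2.883 1.786 2.839
vertex -1.888 1.292 3.073
endloop
endfacet
facet normal -0.462 -0.024 -0.887
outer loop
vertex -2.883 1.786 2.839
vertex -2.701 2.9 2.714
vertex -1.934 2.153 2.335
endloop
endfacet
facet normal 0.896 0.431 -0.102
outer loop
vertex -1.091 2.101 3.093
vertex -1.594 3.094 2.871
vertex -1.337 2.814 3.941
endloop
endfacet
facet normal 0.926 -0.111 0.362
outer loop
vertex -1.091 2.101 3.093
vertex -1.337 2.814 3.941
vertex -1.519 1.7 4.066
endloop
endfacet
facet normal 0.712 -0.702 0.024
outer loop
vertex -1.091 2.101 3.093
vertex -1.519 1.7 4.066
vertex -1.888 1.292 3.073
endloop
endfacet
facet normal 0.550 -0.526 -0.648
outer loop
vertex -1.091 2.101 3.093
vertex -1.888 1.292 3.073
vertex -1.934 2.153 2.335
endloop
endfacet
facet normal 0.664 0.174 -0.727
outer loop
vertex -1.091 2.101 3.093
vertex -1.934 2.153 2.335
vertex -1.594 3.094 2.871
endloop
endfacet
facet normal 0.415 0.900 0.136
outer loop
vertex -1.337 2.814 3.941
vertex -1.594 3.094 2.871
vertex -2.332 3.308 3.707
endloop
endfacet
facet normal 0.462 0.024 0.887
outer loop
vertex -1.519 1.7 4.066
vertex -1.337 2.814 3.941
vertex -2.286 2.447 4.445
endloop
endfacet
facet normal 0.115 -0.933 0.341
outer loop
vertex -1.888 1.292 3.073
vertex -1.519 1.7 4.066
vertex -2.626 1.506 3.909
endloop
endfacet
facet normal -0.146 -0.648 -0.747
outer loop
vertex -1.934 2.153 2.335
vertex -1.888 1.292 3.073
vertex -2.883 1.786 2.839
endloop
endfacet
facet normal 0.039 0.484 -0.874
outer loop
vertex -1.594 3.094 2.871
vertex -1.934 2.153 2.335
vertex -2.701 2.9 2.714
endloop
endfacet
facet normal -0.748 -0.368 -0.553
outer loop
vertex 0.303 2.902 -0.42
vertex 0.366 3.616 -0.981
vertex 1.525 1.978 -1.457
endloop
endfacet
facet normal -0.069 -0.784 0.617
outer loop
vertex 2.714 2.564 -0.579
vertex 0.303 2.902 -0.42
vertex 1.525 1.978 -1.457
endloop
endfacet
facet normal -0.748 -0.368 -0.553
outer loop
vertex 1.525 1.978 -1.457
vertex 0.366 3.616 -0.981
vertex 1.588 2.692 -2.018
endloop
endfacet
facet normal 0.660 -0.499 -0.561
outer loop
vertex 1.588 2.692 -2.018
vertex 2.714 2.564 -0.579
vertex 1.525 1.978 -1.457
endloop
endfacet
facet normal -0.660 0.499 0.561
outer loop
vertex 0.303 2.902 -0.42
vertex 1.555 4.202 -0.103
vertex 0.366 3.616 -0.981
endloop
endfacet
facet normal -0.069 -0.784 0.617
outer loop
vertex 1.492 3.488 0.458
vertex 0.303 2.902 -0.42
vertex 2.714 2.564 -0.579
endloop
endfacet
facet normal -0.660 0.499 0.561
outer loop
vertex 1.492 3.488 0.458
vertex 1.555 4.202 -0.103
vertex 0.303 2.902 -0.42
endloop
endfacet
facet normal 0.069 0.784 -0.617
outer loop
vertex 0.366 3.616 -0.981
vertex 1.555 4.202 -0.103
vertex 1.588 2.692 -2.018
endloop
endfacet
facet normal 0.660 -0.499 -0.561
outer loop
vertex 2.777 3.278 -1.14
vertex 2.714 2.564 -0.579
vertex 1.588 2.692 -2.018
endloop
endfacet
facet normal 0.069 0.784 -0.617
outer loop
vertex 1.588 2.692 -2.018
vertex 1.555 4.202 -0.103
vertex 2.777 3.278 -1.14
endloop
endfacet
facet normal 0.748 0.368 0.553
outer loop
vertex 2.777 3.278 -1.14
vertex 1.492 3.488 0.458
vertex 2.714 2.564 -0.579
endloop
endfacet
facet normal 0.748 0.368 0.553
outer loop
vertex 1.555 4.202 -0.103
vertex 1.492 3.488 0.458
vertex 2.777 3.278 -1.14
endloop
endfacet

endsolid


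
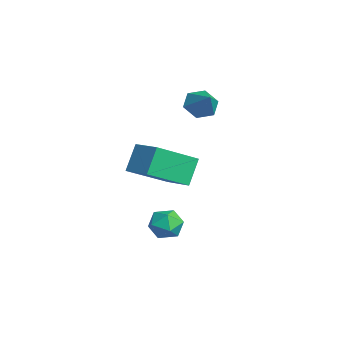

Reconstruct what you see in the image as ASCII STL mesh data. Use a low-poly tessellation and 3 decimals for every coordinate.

solid 
facet normal -0.777 -0.069 -0.626
outer loop
vertex -3.598 0.101 1.784
vertex -4.037 0.407 2.295
vertex -3.682 0.835 1.807
endloop
endfacet
facet normal 0.909 0.117 -0.401
outer loop
vertex -3.598 0.101 1.784
vertex -3.682 0.835 1.807
vertex -3.083 0.493 3.065
endloop
endfacet
facet normal -0.776 -0.071 -0.627
outer loop
vertex -3.682 0.835 1.807
vertex -4.037 0.407 2.295
vertex -4.122 1.142 2.317
endloop
endfacet
facet normal 0.546 0.837 -0.033
outer loop
vertex -3.682 0.835 1.807
vertex -4.122 1.142 2.317
vertex -3.083 0.493 3.065
endloop
endfacet
facet normal -0.776 -0.071 -0.627
outer loop
vertex -4.122 1.142 2.317
vertex -4.037 0.407 2.295
vertex -4.477 0.714 2.805
endloop
endfacet
facet normal -0.003 0.753 0.658
outer loop
vertex -4.122 1.142 2.317
vertex -4.477 0.714 2.805
vertex -3.083 0.493 3.065
endloop
endfacet
facet normal -0.776 -0.069 -0.628
outer loop
vertex -4.477 0.714 2.805
vertex -4.037 0.407 2.295
vertex -4.393 -0.021 2.782
endloop
endfacet
facet normal -0.191 -0.053 0.980
outer loop
vertex -4.477 0.714 2.805
vertex -4.393 -0.021 2.782
vertex -3.083 0.493 3.065
endloop
endfacet
facet normal -0.776 -0.069 -0.628
outer loop
vertex -4.393 -0.021 2.782
vertex -4.037 0.407 2.295
vertex -3.953 -0.328 2.272
endloop
endfacet
facet normal 0.171 -0.772 0.612
outer loop
vertex -4.393 -0.021 2.782
vertex -3.953 -0.328 2.272
vertex -3.083 0.493 3.065
endloop
endfacet
facet normal -0.777 -0.069 -0.626
outer loop
vertex -3.953 -0.328 2.272
vertex -4.037 0.407 2.295
vertex -3.598 0.101 1.784
endloop
endfacet
facet normal 0.722 -0.688 -0.080
outer loop
vertex -3.953 -0.328 2.272
vertex -3.598 0.101 1.784
vertex -3.083 0.493 3.065
endloop
endfacet
facet normal -0.397 0.403 0.825
outer loop
vertex -1.877 -2.767 1.551
vertex -0.696 -2.277 1.88
vertex -2.303 -1.035 0.501
endloop
endfacet
facet normal -0.895 -0.371 -0.249
outer loop
vertex -1.784 -1.563 -0.58
vertex -1.877 -2.767 1.551
vertex -2.303 -1.035 0.501
endloop
endfacet
facet normal -0.397 0.403 0.825
outer loop
vertex -2.303 -1.035 0.501
vertex -0.696 -2.277 1.88
vertex -1.123 -0.545 0.829
endloop
endfacet
facet normal -0.206 0.837 -0.508
outer loop
vertex -1.123 -0.545 0.829
vertex -1.784 -1.563 -0.58
vertex -2.303 -1.035 0.501
endloop
endfacet
facet normal 0.206 -0.837 0.507
outer loop
vertex -1.877 -2.767 1.551
vertex -0.177 -2.805 0.799
vertex -0.696 -2.277 1.88
endloop
endfacet
facet normal -0.894 -0.372 -0.249
outer loop
vertex -1.357 -3.295 0.471
vertex -1.877 -2.767 1.551
vertex -1.784 -1.563 -0.58
endloop
endfacet
facet normal 0.206 -0.836 0.508
outer loop
vertex -1.357 -3.295 0.471
vertex -0.177 -2.805 0.799
vertex -1.877 -2.767 1.551
endloop
endfacet
facet normal 0.895 0.371 0.248
outer loop
vertex -0.696 -2.277 1.88
vertex -0.177 -2.805 0.799
vertex -1.123 -0.545 0.829
endloop
endfacet
facet normal -0.206 0.837 -0.508
outer loop
vertex -0.603 -1.073 -0.251
vertex -1.784 -1.563 -0.58
vertex -1.123 -0.545 0.829
endloop
endfacet
facet normal 0.895 0.371 0.249
outer loop
vertex -1.123 -0.545 0.829
vertex -0.177 -2.805 0.799
vertex -0.603 -1.073 -0.251
endloop
endfacet
facet normal 0.397 -0.403 -0.825
outer loop
vertex -0.603 -1.073 -0.251
vertex -1.357 -3.295 0.471
vertex -1.784 -1.563 -0.58
endloop
endfacet
facet normal 0.397 -0.403 -0.825
outer loop
vertex -0.177 -2.805 0.799
vertex -1.357 -3.295 0.471
vertex -0.603 -1.073 -0.251
endloop
endfacet
facet normal 0.256 0.922 -0.290
outer loop
vertex -0.999 -1.385 -3.142
vertex -1.649 -1.11 -2.842
vertex -1.015 -1.151 -2.411
endloop
endfacet
facet normal 0.835 0.529 -0.151
outer loop
vertex -0.999 -1.385 -3.142
vertex -1.015 -1.151 -2.411
vertex -0.642 -1.794 -2.599
endloop
endfacet
facet normal 0.818 -0.046 -0.573
outer loop
vertex -0.999 -1.385 -3.142
vertex -0.642 -1.794 -2.599
vertex -1.045 -2.151 -3.146
endloop
endfacet
facet normal 0.229 -0.009 -0.973
outer loop
vertex -0.999 -1.385 -3.142
vertex -1.045 -2.151 -3.146
vertex -1.668 -1.728 -3.296
endloop
endfacet
facet normal -0.119 0.590 -0.798
outer loop
vertex -0.999 -1.385 -3.142
vertex -1.668 -1.728 -3.296
vertex -1.649 -1.11 -2.842
endloop
endfacet
facet normal 0.793 0.306 0.526
outer loop
vertex -0.642 -1.794 -2.599
vertex -1.015 -1.151 -2.411
vertex -1.072 -1.772 -1.964
endloop
endfacet
facet normal -0.143 0.943 0.301
outer loop
vertex -1.015 -1.151 -2.411
vertex -1.649 -1.11 -2.842
vertex -1.695 -1.349 -2.114
endloop
endfacet
facet normal -0.750 0.406 -0.522
outer loop
vertex -1.649 -1.11 -2.842
vertex -1.668 -1.728 -3.296
vertex -2.098 -1.706 -2.661
endloop
endfacet
facet normal -0.188 -0.562 -0.805
outer loop
vertex -1.668 -1.728 -3.296
vertex -1.045 -2.151 -3.146
vertex -1.725 -2.349 -2.849
endloop
endfacet
facet normal 0.765 -0.624 -0.157
outer loop
vertex -1.045 -2.151 -3.146
vertex -0.642 -1.794 -2.599
vertex -1.091 -2.39 -2.418
endloop
endfacet
facet normal -0.229 0.009 0.973
outer loop
vertex -1.741 -2.115 -2.118
vertex -1.072 -1.772 -1.964
vertex -1.695 -1.349 -2.114
endloop
endfacet
facet normal -0.818 0.046 0.573
outer loop
vertex -1.741 -2.115 -2.118
vertex -1.695 -1.349 -2.114
vertex -2.098 -1.706 -2.661
endloop
endfacet
facet normal -0.835 -0.529 0.151
outer loop
vertex -1.741 -2.115 -2.118
vertex -2.098 -1.706 -2.661
vertex -1.725 -2.349 -2.849
endloop
endfacet
facet normal -0.256 -0.922 0.290
outer loop
vertex -1.741 -2.115 -2.118
vertex -1.725 -2.349 -2.849
vertex -1.091 -2.39 -2.418
endloop
endfacet
facet normal 0.119 -0.590 0.798
outer loop
vertex -1.741 -2.115 -2.118
vertex -1.091 -2.39 -2.418
vertex -1.072 -1.772 -1.964
endloop
endfacet
facet normal 0.188 0.562 0.805
outer loop
vertex -1.695 -1.349 -2.114
vertex -1.072 -1.772 -1.964
vertex -1.015 -1.151 -2.411
endloop
endfacet
facet normal -0.765 0.624 0.157
outer loop
vertex -2.098 -1.706 -2.661
vertex -1.695 -1.349 -2.114
vertex -1.649 -1.11 -2.842
endloop
endfacet
facet normal -0.793 -0.306 -0.526
outer loop
vertex -1.725 -2.349 -2.849
vertex -2.098 -1.706 -2.661
vertex -1.668 -1.728 -3.296
endloop
endfacet
facet normal 0.143 -0.943 -0.301
outer loop
vertex -1.091 -2.39 -2.418
vertex -1.725 -2.349 -2.849
vertex -1.045 -2.151 -3.146
endloop
endfacet
facet normal 0.750 -0.406 0.522
outer loop
vertex -1.072 -1.772 -1.964
vertex -1.091 -2.39 -2.418
vertex -0.642 -1.794 -2.599
endloop
endfacet

endsolid


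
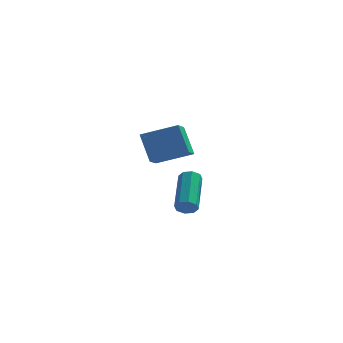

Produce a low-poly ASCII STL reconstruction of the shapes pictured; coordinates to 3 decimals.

solid 
facet normal 0.038 -0.868 -0.495
outer loop
vertex 0.585 1.683 -2.438
vertex 0.312 1.461 -2.069
vertex 0.201 1.704 -2.504
endloop
endfacet
facet normal 0.173 0.494 -0.852
outer loop
vertex 0.585 1.683 -2.438
vertex 0.201 1.704 -2.504
vertex 0.501 3.541 -1.379
endloop
endfacet
facet normal 0.173 0.494 -0.852
outer loop
vertex 0.501 3.541 -1.379
vertex 0.201 1.704 -2.504
vertex 0.117 3.562 -1.445
endloop
endfacet
facet normal -0.038 0.868 0.496
outer loop
vertex 0.501 3.541 -1.379
vertex 0.117 3.562 -1.445
vertex 0.228 3.319 -1.011
endloop
endfacet
facet normal 0.039 -0.868 -0.495
outer loop
vertex 0.201 1.704 -2.504
vertex 0.312 1.461 -2.069
vertex -0.118 1.582 -2.315
endloop
endfacet
facet normal -0.575 0.385 -0.722
outer loop
vertex 0.201 1.704 -2.504
vertex -0.118 1.582 -2.315
vertex 0.117 3.562 -1.445
endloop
endfacet
facet normal -0.573 0.386 -0.723
outer loop
vertex 0.117 3.562 -1.445
vertex -0.118 1.582 -2.315
vertex -0.202 3.44 -1.257
endloop
endfacet
facet normal -0.040 0.868 0.496
outer loop
vertex 0.117 3.562 -1.445
vertex -0.202 3.44 -1.257
vertex 0.228 3.319 -1.011
endloop
endfacet
facet normal 0.040 -0.867 -0.496
outer loop
vertex -0.118 1.582 -2.315
vertex 0.312 1.461 -2.069
vertex -0.185 1.389 -1.983
endloop
endfacet
facet normal -0.984 0.052 -0.169
outer loop
vertex -0.118 1.582 -2.315
vertex -0.185 1.389 -1.983
vertex -0.202 3.44 -1.257
endloop
endfacet
facet normal -0.984 0.051 -0.168
outer loop
vertex -0.202 3.44 -1.257
vertex -0.185 1.389 -1.983
vertex -0.269 3.247 -0.924
endloop
endfacet
facet normal -0.039 0.868 0.495
outer loop
vertex -0.202 3.44 -1.257
vertex -0.269 3.247 -0.924
vertex 0.228 3.319 -1.011
endloop
endfacet
facet normal 0.040 -0.869 -0.494
outer loop
vertex -0.185 1.389 -1.983
vertex 0.312 1.461 -2.069
vertex 0.039 1.239 -1.701
endloop
endfacet
facet normal -0.818 -0.312 0.483
outer loop
vertex -0.185 1.389 -1.983
vertex 0.039 1.239 -1.701
vertex -0.269 3.247 -0.924
endloop
endfacet
facet normal -0.818 -0.312 0.483
outer loop
vertex -0.269 3.247 -0.924
vertex 0.039 1.239 -1.701
vertex -0.045 3.097 -0.642
endloop
endfacet
facet normal -0.039 0.869 0.494
outer loop
vertex -0.269 3.247 -0.924
vertex -0.045 3.097 -0.642
vertex 0.228 3.319 -1.011
endloop
endfacet
facet normal 0.038 -0.868 -0.496
outer loop
vertex 0.039 1.239 -1.701
vertex 0.312 1.461 -2.069
vertex 0.423 1.218 -1.635
endloop
endfacet
facet normal -0.173 -0.494 0.852
outer loop
vertex 0.039 1.239 -1.701
vertex 0.423 1.218 -1.635
vertex -0.045 3.097 -0.642
endloop
endfacet
facet normal -0.173 -0.494 0.852
outer loop
vertex -0.045 3.097 -0.642
vertex 0.423 1.218 -1.635
vertex 0.339 3.076 -0.576
endloop
endfacet
facet normal -0.038 0.868 0.495
outer loop
vertex -0.045 3.097 -0.642
vertex 0.339 3.076 -0.576
vertex 0.228 3.319 -1.011
endloop
endfacet
facet normal 0.040 -0.868 -0.496
outer loop
vertex 0.423 1.218 -1.635
vertex 0.312 1.461 -2.069
vertex 0.742 1.34 -1.823
endloop
endfacet
facet normal 0.573 -0.386 0.723
outer loop
vertex 0.423 1.218 -1.635
vertex 0.742 1.34 -1.823
vertex 0.339 3.076 -0.576
endloop
endfacet
facet normal 0.575 -0.385 0.722
outer loop
vertex 0.339 3.076 -0.576
vertex 0.742 1.34 -1.823
vertex 0.658 3.198 -0.765
endloop
endfacet
facet normal -0.039 0.868 0.495
outer loop
vertex 0.339 3.076 -0.576
vertex 0.658 3.198 -0.765
vertex 0.228 3.319 -1.011
endloop
endfacet
facet normal 0.039 -0.868 -0.495
outer loop
vertex 0.742 1.34 -1.823
vertex 0.312 1.461 -2.069
vertex 0.809 1.533 -2.156
endloop
endfacet
facet normal 0.984 -0.051 0.168
outer loop
vertex 0.742 1.34 -1.823
vertex 0.809 1.533 -2.156
vertex 0.658 3.198 -0.765
endloop
endfacet
facet normal 0.984 -0.052 0.169
outer loop
vertex 0.658 3.198 -0.765
vertex 0.809 1.533 -2.156
vertex 0.725 3.391 -1.097
endloop
endfacet
facet normal -0.040 0.867 0.496
outer loop
vertex 0.658 3.198 -0.765
vertex 0.725 3.391 -1.097
vertex 0.228 3.319 -1.011
endloop
endfacet
facet normal 0.039 -0.869 -0.494
outer loop
vertex 0.809 1.533 -2.156
vertex 0.312 1.461 -2.069
vertex 0.585 1.683 -2.438
endloop
endfacet
facet normal 0.818 0.312 -0.483
outer loop
vertex 0.809 1.533 -2.156
vertex 0.585 1.683 -2.438
vertex 0.725 3.391 -1.097
endloop
endfacet
facet normal 0.818 0.312 -0.483
outer loop
vertex 0.725 3.391 -1.097
vertex 0.585 1.683 -2.438
vertex 0.501 3.541 -1.379
endloop
endfacet
facet normal -0.040 0.869 0.494
outer loop
vertex 0.725 3.391 -1.097
vertex 0.501 3.541 -1.379
vertex 0.228 3.319 -1.011
endloop
endfacet
facet normal -0.338 0.389 0.857
outer loop
vertex -0.959 -2.652 3.363
vertex 0.524 -2.529 3.892
vertex -0.885 -1.578 2.904
endloop
endfacet
facet normal -0.939 -0.079 -0.336
outer loop
vertex -0.404 -2.131 1.688
vertex -0.959 -2.652 3.363
vertex -0.885 -1.578 2.904
endloop
endfacet
facet normal -0.338 0.389 0.857
outer loop
vertex -0.885 -1.578 2.904
vertex 0.524 -2.529 3.892
vertex 0.599 -1.455 3.434
endloop
endfacet
facet normal 0.064 0.918 -0.392
outer loop
vertex 0.599 -1.455 3.434
vertex -0.404 -2.131 1.688
vertex -0.885 -1.578 2.904
endloop
endfacet
facet normal -0.064 -0.918 0.392
outer loop
vertex -0.959 -2.652 3.363
vertex 1.005 -3.082 2.676
vertex 0.524 -2.529 3.892
endloop
endfacet
facet normal -0.939 -0.077 -0.335
outer loop
vertex -0.479 -3.205 2.146
vertex -0.959 -2.652 3.363
vertex -0.404 -2.131 1.688
endloop
endfacet
facet normal -0.064 -0.918 0.392
outer loop
vertex -0.479 -3.205 2.146
vertex 1.005 -3.082 2.676
vertex -0.959 -2.652 3.363
endloop
endfacet
facet normal 0.939 0.078 0.336
outer loop
vertex 0.524 -2.529 3.892
vertex 1.005 -3.082 2.676
vertex 0.599 -1.455 3.434
endloop
endfacet
facet normal 0.064 0.918 -0.392
outer loop
vertex 1.079 -2.008 2.217
vertex -0.404 -2.131 1.688
vertex 0.599 -1.455 3.434
endloop
endfacet
facet normal 0.939 0.078 0.335
outer loop
vertex 0.599 -1.455 3.434
vertex 1.005 -3.082 2.676
vertex 1.079 -2.008 2.217
endloop
endfacet
facet normal 0.338 -0.389 -0.857
outer loop
vertex 1.079 -2.008 2.217
vertex -0.479 -3.205 2.146
vertex -0.404 -2.131 1.688
endloop
endfacet
facet normal 0.338 -0.389 -0.857
outer loop
vertex 1.005 -3.082 2.676
vertex -0.479 -3.205 2.146
vertex 1.079 -2.008 2.217
endloop
endfacet

endsolid


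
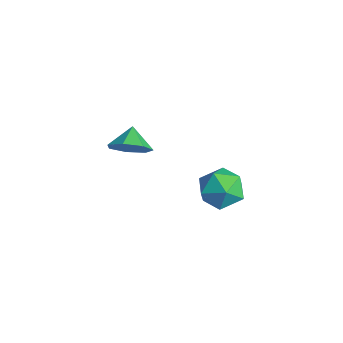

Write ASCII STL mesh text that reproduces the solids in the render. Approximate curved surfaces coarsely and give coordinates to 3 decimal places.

solid 
facet normal 0.680 -0.476 -0.558
outer loop
vertex -1.639 -2.502 2.624
vertex -2.14 -3.238 2.641
vertex -2.155 -2.57 2.053
endloop
endfacet
facet normal -0.189 0.980 0.054
outer loop
vertex -1.639 -2.502 2.624
vertex -2.155 -2.57 2.053
vertex -2.82 -2.762 3.199
endloop
endfacet
facet normal 0.680 -0.476 -0.558
outer loop
vertex -2.155 -2.57 2.053
vertex -2.14 -3.238 2.641
vertex -2.659 -3.14 1.925
endloop
endfacet
facet normal -0.685 0.670 -0.285
outer loop
vertex -2.155 -2.57 2.053
vertex -2.659 -3.14 1.925
vertex -2.82 -2.762 3.199
endloop
endfacet
facet normal 0.680 -0.476 -0.558
outer loop
vertex -2.659 -3.14 1.925
vertex -2.14 -3.238 2.641
vertex -2.773 -3.784 2.336
endloop
endfacet
facet normal -0.986 0.080 -0.148
outer loop
vertex -2.659 -3.14 1.925
vertex -2.773 -3.784 2.336
vertex -2.82 -2.762 3.199
endloop
endfacet
facet normal 0.680 -0.476 -0.558
outer loop
vertex -2.773 -3.784 2.336
vertex -2.14 -3.238 2.641
vertex -2.41 -4.017 2.977
endloop
endfacet
facet normal -0.865 -0.347 0.364
outer loop
vertex -2.773 -3.784 2.336
vertex -2.41 -4.017 2.977
vertex -2.82 -2.762 3.199
endloop
endfacet
facet normal 0.680 -0.476 -0.558
outer loop
vertex -2.41 -4.017 2.977
vertex -2.14 -3.238 2.641
vertex -1.844 -3.663 3.365
endloop
endfacet
facet normal -0.413 -0.288 0.864
outer loop
vertex -2.41 -4.017 2.977
vertex -1.844 -3.663 3.365
vertex -2.82 -2.762 3.199
endloop
endfacet
facet normal 0.680 -0.476 -0.557
outer loop
vertex -1.844 -3.663 3.365
vertex -2.14 -3.238 2.641
vertex -1.501 -2.989 3.208
endloop
endfacet
facet normal 0.030 0.212 0.977
outer loop
vertex -1.844 -3.663 3.365
vertex -1.501 -2.989 3.208
vertex -2.82 -2.762 3.199
endloop
endfacet
facet normal 0.680 -0.476 -0.558
outer loop
vertex -1.501 -2.989 3.208
vertex -2.14 -3.238 2.641
vertex -1.639 -2.502 2.624
endloop
endfacet
facet normal 0.129 0.776 0.617
outer loop
vertex -1.501 -2.989 3.208
vertex -1.639 -2.502 2.624
vertex -2.82 -2.762 3.199
endloop
endfacet
facet normal 0.366 0.071 0.928
outer loop
vertex 2.737 -1.338 4.36
vertex 2.333 -2.176 4.583
vertex 3.222 -2.153 4.231
endloop
endfacet
facet normal 0.793 0.399 0.461
outer loop
vertex 2.737 -1.338 4.36
vertex 3.222 -2.153 4.231
vertex 3.26 -1.463 3.568
endloop
endfacet
facet normal 0.411 0.903 0.129
outer loop
vertex 2.737 -1.338 4.36
vertex 3.26 -1.463 3.568
vertex 2.394 -1.061 3.511
endloop
endfacet
facet normal -0.252 0.885 0.391
outer loop
vertex 2.737 -1.338 4.36
vertex 2.394 -1.061 3.511
vertex 1.821 -1.501 4.138
endloop
endfacet
facet normal -0.281 0.371 0.885
outer loop
vertex 2.737 -1.338 4.36
vertex 1.821 -1.501 4.138
vertex 2.333 -2.176 4.583
endloop
endfacet
facet normal 0.996 -0.080 -0.027
outer loop
vertex 3.26 -1.463 3.568
vertex 3.222 -2.153 4.231
vertex 3.179 -2.379 3.302
endloop
endfacet
facet normal 0.305 -0.613 0.729
outer loop
vertex 3.222 -2.153 4.231
vertex 2.333 -2.176 4.583
vertex 2.606 -2.819 3.929
endloop
endfacet
facet normal -0.740 -0.126 0.660
outer loop
vertex 2.333 -2.176 4.583
vertex 1.821 -1.501 4.138
vertex 1.74 -2.417 3.872
endloop
endfacet
facet normal -0.695 0.706 -0.140
outer loop
vertex 1.821 -1.501 4.138
vertex 2.394 -1.061 3.511
vertex 1.778 -1.727 3.209
endloop
endfacet
facet normal 0.378 0.734 -0.564
outer loop
vertex 2.394 -1.061 3.511
vertex 3.26 -1.463 3.568
vertex 2.667 -1.704 2.857
endloop
endfacet
facet normal 0.252 -0.885 -0.391
outer loop
vertex 2.263 -2.542 3.08
vertex 3.179 -2.379 3.302
vertex 2.606 -2.819 3.929
endloop
endfacet
facet normal -0.411 -0.903 -0.129
outer loop
vertex 2.263 -2.542 3.08
vertex 2.606 -2.819 3.929
vertex 1.74 -2.417 3.872
endloop
endfacet
facet normal -0.793 -0.399 -0.461
outer loop
vertex 2.263 -2.542 3.08
vertex 1.74 -2.417 3.872
vertex 1.778 -1.727 3.209
endloop
endfacet
facet normal -0.366 -0.071 -0.928
outer loop
vertex 2.263 -2.542 3.08
vertex 1.778 -1.727 3.209
vertex 2.667 -1.704 2.857
endloop
endfacet
facet normal 0.281 -0.371 -0.885
outer loop
vertex 2.263 -2.542 3.08
vertex 2.667 -1.704 2.857
vertex 3.179 -2.379 3.302
endloop
endfacet
facet normal 0.695 -0.706 0.140
outer loop
vertex 2.606 -2.819 3.929
vertex 3.179 -2.379 3.302
vertex 3.222 -2.153 4.231
endloop
endfacet
facet normal -0.378 -0.734 0.564
outer loop
vertex 1.74 -2.417 3.872
vertex 2.606 -2.819 3.929
vertex 2.333 -2.176 4.583
endloop
endfacet
facet normal -0.996 0.080 0.027
outer loop
vertex 1.778 -1.727 3.209
vertex 1.74 -2.417 3.872
vertex 1.821 -1.501 4.138
endloop
endfacet
facet normal -0.305 0.613 -0.729
outer loop
vertex 2.667 -1.704 2.857
vertex 1.778 -1.727 3.209
vertex 2.394 -1.061 3.511
endloop
endfacet
facet normal 0.740 0.126 -0.660
outer loop
vertex 3.179 -2.379 3.302
vertex 2.667 -1.704 2.857
vertex 3.26 -1.463 3.568
endloop
endfacet

endsolid


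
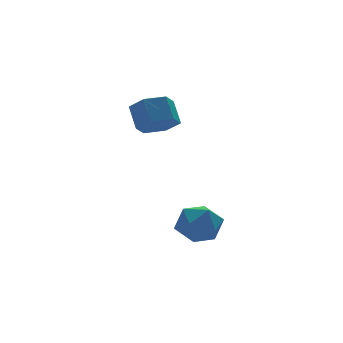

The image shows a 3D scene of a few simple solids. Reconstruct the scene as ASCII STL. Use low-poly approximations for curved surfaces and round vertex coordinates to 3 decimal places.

solid 
facet normal -0.047 -0.659 -0.751
outer loop
vertex 1.91 2.756 1.964
vertex 1.278 2.165 2.522
vertex 0.891 2.894 1.906
endloop
endfacet
facet normal 0.138 0.740 -0.659
outer loop
vertex 1.91 2.756 1.964
vertex 0.891 2.894 1.906
vertex 1.975 3.666 2.999
endloop
endfacet
facet normal 0.138 0.740 -0.659
outer loop
vertex 1.975 3.666 2.999
vertex 0.891 2.894 1.906
vertex 0.956 3.804 2.941
endloop
endfacet
facet normal 0.047 0.660 0.750
outer loop
vertex 1.975 3.666 2.999
vertex 0.956 3.804 2.941
vertex 1.342 3.075 3.558
endloop
endfacet
facet normal -0.047 -0.659 -0.751
outer loop
vertex 0.891 2.894 1.906
vertex 1.278 2.165 2.522
vertex 0.259 2.303 2.464
endloop
endfacet
facet normal -0.788 0.486 -0.378
outer loop
vertex 0.891 2.894 1.906
vertex 0.259 2.303 2.464
vertex 0.956 3.804 2.941
endloop
endfacet
facet normal -0.788 0.486 -0.379
outer loop
vertex 0.956 3.804 2.941
vertex 0.259 2.303 2.464
vertex 0.323 3.213 3.499
endloop
endfacet
facet normal 0.046 0.659 0.750
outer loop
vertex 0.956 3.804 2.941
vertex 0.323 3.213 3.499
vertex 1.342 3.075 3.558
endloop
endfacet
facet normal -0.047 -0.660 -0.750
outer loop
vertex 0.259 2.303 2.464
vertex 1.278 2.165 2.522
vertex 0.645 1.574 3.081
endloop
endfacet
facet normal -0.926 -0.253 0.280
outer loop
vertex 0.259 2.303 2.464
vertex 0.645 1.574 3.081
vertex 0.323 3.213 3.499
endloop
endfacet
facet normal -0.926 -0.254 0.281
outer loop
vertex 0.323 3.213 3.499
vertex 0.645 1.574 3.081
vertex 0.71 2.484 4.116
endloop
endfacet
facet normal 0.046 0.659 0.750
outer loop
vertex 0.323 3.213 3.499
vertex 0.71 2.484 4.116
vertex 1.342 3.075 3.558
endloop
endfacet
facet normal -0.047 -0.660 -0.750
outer loop
vertex 0.645 1.574 3.081
vertex 1.278 2.165 2.522
vertex 1.664 1.436 3.139
endloop
endfacet
facet normal -0.138 -0.740 0.659
outer loop
vertex 0.645 1.574 3.081
vertex 1.664 1.436 3.139
vertex 0.71 2.484 4.116
endloop
endfacet
facet normal -0.138 -0.740 0.659
outer loop
vertex 0.71 2.484 4.116
vertex 1.664 1.436 3.139
vertex 1.729 2.346 4.174
endloop
endfacet
facet normal 0.047 0.659 0.751
outer loop
vertex 0.71 2.484 4.116
vertex 1.729 2.346 4.174
vertex 1.342 3.075 3.558
endloop
endfacet
facet normal -0.046 -0.659 -0.750
outer loop
vertex 1.664 1.436 3.139
vertex 1.278 2.165 2.522
vertex 2.297 2.027 2.581
endloop
endfacet
facet normal 0.788 -0.486 0.378
outer loop
vertex 1.664 1.436 3.139
vertex 2.297 2.027 2.581
vertex 1.729 2.346 4.174
endloop
endfacet
facet normal 0.788 -0.486 0.378
outer loop
vertex 1.729 2.346 4.174
vertex 2.297 2.027 2.581
vertex 2.361 2.937 3.616
endloop
endfacet
facet normal 0.047 0.659 0.751
outer loop
vertex 1.729 2.346 4.174
vertex 2.361 2.937 3.616
vertex 1.342 3.075 3.558
endloop
endfacet
facet normal -0.046 -0.659 -0.750
outer loop
vertex 2.297 2.027 2.581
vertex 1.278 2.165 2.522
vertex 1.91 2.756 1.964
endloop
endfacet
facet normal 0.926 0.254 -0.281
outer loop
vertex 2.297 2.027 2.581
vertex 1.91 2.756 1.964
vertex 2.361 2.937 3.616
endloop
endfacet
facet normal 0.926 0.253 -0.280
outer loop
vertex 2.361 2.937 3.616
vertex 1.91 2.756 1.964
vertex 1.975 3.666 2.999
endloop
endfacet
facet normal 0.047 0.660 0.750
outer loop
vertex 2.361 2.937 3.616
vertex 1.975 3.666 2.999
vertex 1.342 3.075 3.558
endloop
endfacet
facet normal -0.910 -0.006 0.414
outer loop
vertex 0.473 -1.177 -2.326
vertex 0.75 -2.131 -1.732
vertex 0.95 -1.087 -1.276
endloop
endfacet
facet normal -0.703 0.661 0.263
outer loop
vertex 0.473 -1.177 -2.326
vertex 0.95 -1.087 -1.276
vertex 1.292 -0.384 -2.129
endloop
endfacet
facet normal -0.569 0.696 -0.438
outer loop
vertex 0.473 -1.177 -2.326
vertex 1.292 -0.384 -2.129
vertex 1.302 -0.994 -3.112
endloop
endfacet
facet normal -0.693 0.052 -0.719
outer loop
vertex 0.473 -1.177 -2.326
vertex 1.302 -0.994 -3.112
vertex 0.967 -2.073 -2.867
endloop
endfacet
facet normal -0.904 -0.382 -0.192
outer loop
vertex 0.473 -1.177 -2.326
vertex 0.967 -2.073 -2.867
vertex 0.75 -2.131 -1.732
endloop
endfacet
facet normal -0.094 0.786 0.611
outer loop
vertex 1.292 -0.384 -2.129
vertex 0.95 -1.087 -1.276
vertex 2.073 -0.847 -1.413
endloop
endfacet
facet normal -0.428 -0.292 0.855
outer loop
vertex 0.95 -1.087 -1.276
vertex 0.75 -2.131 -1.732
vertex 1.738 -1.926 -1.168
endloop
endfacet
facet normal -0.418 -0.900 -0.126
outer loop
vertex 0.75 -2.131 -1.732
vertex 0.967 -2.073 -2.867
vertex 1.748 -2.536 -2.151
endloop
endfacet
facet normal -0.077 -0.198 -0.977
outer loop
vertex 0.967 -2.073 -2.867
vertex 1.302 -0.994 -3.112
vertex 2.09 -1.833 -3.004
endloop
endfacet
facet normal 0.123 0.844 -0.522
outer loop
vertex 1.302 -0.994 -3.112
vertex 1.292 -0.384 -2.129
vertex 2.29 -0.789 -2.548
endloop
endfacet
facet normal 0.693 -0.052 0.719
outer loop
vertex 2.567 -1.743 -1.954
vertex 2.073 -0.847 -1.413
vertex 1.738 -1.926 -1.168
endloop
endfacet
facet normal 0.569 -0.696 0.438
outer loop
vertex 2.567 -1.743 -1.954
vertex 1.738 -1.926 -1.168
vertex 1.748 -2.536 -2.151
endloop
endfacet
facet normal 0.703 -0.661 -0.263
outer loop
vertex 2.567 -1.743 -1.954
vertex 1.748 -2.536 -2.151
vertex 2.09 -1.833 -3.004
endloop
endfacet
facet normal 0.910 0.006 -0.414
outer loop
vertex 2.567 -1.743 -1.954
vertex 2.09 -1.833 -3.004
vertex 2.29 -0.789 -2.548
endloop
endfacet
facet normal 0.904 0.382 0.192
outer loop
vertex 2.567 -1.743 -1.954
vertex 2.29 -0.789 -2.548
vertex 2.073 -0.847 -1.413
endloop
endfacet
facet normal 0.077 0.198 0.977
outer loop
vertex 1.738 -1.926 -1.168
vertex 2.073 -0.847 -1.413
vertex 0.95 -1.087 -1.276
endloop
endfacet
facet normal -0.123 -0.844 0.522
outer loop
vertex 1.748 -2.536 -2.151
vertex 1.738 -1.926 -1.168
vertex 0.75 -2.131 -1.732
endloop
endfacet
facet normal 0.094 -0.786 -0.611
outer loop
vertex 2.09 -1.833 -3.004
vertex 1.748 -2.536 -2.151
vertex 0.967 -2.073 -2.867
endloop
endfacet
facet normal 0.428 0.292 -0.855
outer loop
vertex 2.29 -0.789 -2.548
vertex 2.09 -1.833 -3.004
vertex 1.302 -0.994 -3.112
endloop
endfacet
facet normal 0.418 0.900 0.126
outer loop
vertex 2.073 -0.847 -1.413
vertex 2.29 -0.789 -2.548
vertex 1.292 -0.384 -2.129
endloop
endfacet

endsolid


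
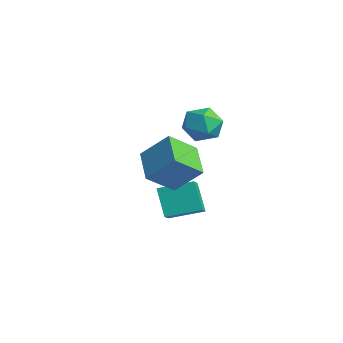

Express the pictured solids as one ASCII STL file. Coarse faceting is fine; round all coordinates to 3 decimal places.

solid 
facet normal -0.873 -0.435 0.222
outer loop
vertex -1.074 0.617 1.809
vertex -0.798 -0.143 1.403
vertex -0.637 -0.017 2.284
endloop
endfacet
facet normal -0.699 0.053 0.714
outer loop
vertex -1.074 0.617 1.809
vertex -0.637 -0.017 2.284
vertex -0.442 0.857 2.41
endloop
endfacet
facet normal -0.624 0.681 0.384
outer loop
vertex -1.074 0.617 1.809
vertex -0.442 0.857 2.41
vertex -0.484 1.271 1.607
endloop
endfacet
facet normal -0.751 0.582 -0.311
outer loop
vertex -1.074 0.617 1.809
vertex -0.484 1.271 1.607
vertex -0.704 0.654 0.985
endloop
endfacet
facet normal -0.905 -0.109 -0.411
outer loop
vertex -1.074 0.617 1.809
vertex -0.704 0.654 0.985
vertex -0.798 -0.143 1.403
endloop
endfacet
facet normal -0.065 -0.128 0.990
outer loop
vertex -0.442 0.857 2.41
vertex -0.637 -0.017 2.284
vertex 0.224 0.246 2.375
endloop
endfacet
facet normal -0.346 -0.918 0.194
outer loop
vertex -0.637 -0.017 2.284
vertex -0.798 -0.143 1.403
vertex 0.004 -0.371 1.753
endloop
endfacet
facet normal -0.400 -0.388 -0.830
outer loop
vertex -0.798 -0.143 1.403
vertex -0.704 0.654 0.985
vertex -0.038 0.043 0.95
endloop
endfacet
facet normal -0.152 0.728 -0.669
outer loop
vertex -0.704 0.654 0.985
vertex -0.484 1.271 1.607
vertex 0.157 0.917 1.076
endloop
endfacet
facet normal 0.054 0.889 0.455
outer loop
vertex -0.484 1.271 1.607
vertex -0.442 0.857 2.41
vertex 0.318 1.043 1.957
endloop
endfacet
facet normal 0.751 -0.582 0.311
outer loop
vertex 0.594 0.283 1.551
vertex 0.224 0.246 2.375
vertex 0.004 -0.371 1.753
endloop
endfacet
facet normal 0.624 -0.681 -0.384
outer loop
vertex 0.594 0.283 1.551
vertex 0.004 -0.371 1.753
vertex -0.038 0.043 0.95
endloop
endfacet
facet normal 0.699 -0.053 -0.714
outer loop
vertex 0.594 0.283 1.551
vertex -0.038 0.043 0.95
vertex 0.157 0.917 1.076
endloop
endfacet
facet normal 0.873 0.435 -0.222
outer loop
vertex 0.594 0.283 1.551
vertex 0.157 0.917 1.076
vertex 0.318 1.043 1.957
endloop
endfacet
facet normal 0.905 0.109 0.411
outer loop
vertex 0.594 0.283 1.551
vertex 0.318 1.043 1.957
vertex 0.224 0.246 2.375
endloop
endfacet
facet normal 0.152 -0.728 0.669
outer loop
vertex 0.004 -0.371 1.753
vertex 0.224 0.246 2.375
vertex -0.637 -0.017 2.284
endloop
endfacet
facet normal -0.054 -0.889 -0.455
outer loop
vertex -0.038 0.043 0.95
vertex 0.004 -0.371 1.753
vertex -0.798 -0.143 1.403
endloop
endfacet
facet normal 0.065 0.128 -0.990
outer loop
vertex 0.157 0.917 1.076
vertex -0.038 0.043 0.95
vertex -0.704 0.654 0.985
endloop
endfacet
facet normal 0.346 0.918 -0.194
outer loop
vertex 0.318 1.043 1.957
vertex 0.157 0.917 1.076
vertex -0.484 1.271 1.607
endloop
endfacet
facet normal 0.400 0.388 0.830
outer loop
vertex 0.224 0.246 2.375
vertex 0.318 1.043 1.957
vertex -0.442 0.857 2.41
endloop
endfacet
facet normal -0.571 0.041 0.820
outer loop
vertex -2.234 -0.531 -2.394
vertex -1.561 0.758 -1.989
vertex -2.833 -0.079 -2.834
endloop
endfacet
facet normal -0.446 -0.853 -0.269
outer loop
vertex -1.999 -0.138 -4.031
vertex -2.234 -0.531 -2.394
vertex -2.833 -0.079 -2.834
endloop
endfacet
facet normal -0.571 0.041 0.820
outer loop
vertex -2.833 -0.079 -2.834
vertex -1.561 0.758 -1.989
vertex -2.16 1.21 -2.429
endloop
endfacet
facet normal -0.689 0.519 -0.506
outer loop
vertex -2.16 1.21 -2.429
vertex -1.999 -0.138 -4.031
vertex -2.833 -0.079 -2.834
endloop
endfacet
facet normal 0.689 -0.519 0.506
outer loop
vertex -2.234 -0.531 -2.394
vertex -0.727 0.699 -3.186
vertex -1.561 0.758 -1.989
endloop
endfacet
facet normal -0.446 -0.853 -0.269
outer loop
vertex -1.4 -0.59 -3.591
vertex -2.234 -0.531 -2.394
vertex -1.999 -0.138 -4.031
endloop
endfacet
facet normal 0.689 -0.519 0.506
outer loop
vertex -1.4 -0.59 -3.591
vertex -0.727 0.699 -3.186
vertex -2.234 -0.531 -2.394
endloop
endfacet
facet normal 0.446 0.853 0.269
outer loop
vertex -1.561 0.758 -1.989
vertex -0.727 0.699 -3.186
vertex -2.16 1.21 -2.429
endloop
endfacet
facet normal -0.689 0.519 -0.506
outer loop
vertex -1.326 1.151 -3.626
vertex -1.999 -0.138 -4.031
vertex -2.16 1.21 -2.429
endloop
endfacet
facet normal 0.446 0.853 0.269
outer loop
vertex -2.16 1.21 -2.429
vertex -0.727 0.699 -3.186
vertex -1.326 1.151 -3.626
endloop
endfacet
facet normal 0.571 -0.041 -0.820
outer loop
vertex -1.326 1.151 -3.626
vertex -1.4 -0.59 -3.591
vertex -1.999 -0.138 -4.031
endloop
endfacet
facet normal 0.571 -0.041 -0.820
outer loop
vertex -0.727 0.699 -3.186
vertex -1.4 -0.59 -3.591
vertex -1.326 1.151 -3.626
endloop
endfacet
facet normal -0.874 0.265 0.407
outer loop
vertex -2.067 -1.304 -0.276
vertex -1.297 -0.455 0.826
vertex -2.119 -0.076 -1.187
endloop
endfacet
facet normal -0.484 -0.534 -0.693
outer loop
vertex -0.703 -0.505 -1.846
vertex -2.067 -1.304 -0.276
vertex -2.119 -0.076 -1.187
endloop
endfacet
facet normal -0.874 0.265 0.407
outer loop
vertex -2.119 -0.076 -1.187
vertex -1.297 -0.455 0.826
vertex -1.349 0.773 -0.085
endloop
endfacet
facet normal -0.034 0.803 -0.595
outer loop
vertex -1.349 0.773 -0.085
vertex -0.703 -0.505 -1.846
vertex -2.119 -0.076 -1.187
endloop
endfacet
facet normal 0.034 -0.803 0.595
outer loop
vertex -2.067 -1.304 -0.276
vertex 0.119 -0.884 0.167
vertex -1.297 -0.455 0.826
endloop
endfacet
facet normal -0.484 -0.534 -0.693
outer loop
vertex -0.651 -1.733 -0.935
vertex -2.067 -1.304 -0.276
vertex -0.703 -0.505 -1.846
endloop
endfacet
facet normal 0.034 -0.803 0.595
outer loop
vertex -0.651 -1.733 -0.935
vertex 0.119 -0.884 0.167
vertex -2.067 -1.304 -0.276
endloop
endfacet
facet normal 0.484 0.534 0.693
outer loop
vertex -1.297 -0.455 0.826
vertex 0.119 -0.884 0.167
vertex -1.349 0.773 -0.085
endloop
endfacet
facet normal -0.034 0.803 -0.595
outer loop
vertex 0.067 0.344 -0.744
vertex -0.703 -0.505 -1.846
vertex -1.349 0.773 -0.085
endloop
endfacet
facet normal 0.484 0.534 0.693
outer loop
vertex -1.349 0.773 -0.085
vertex 0.119 -0.884 0.167
vertex 0.067 0.344 -0.744
endloop
endfacet
facet normal 0.874 -0.265 -0.407
outer loop
vertex 0.067 0.344 -0.744
vertex -0.651 -1.733 -0.935
vertex -0.703 -0.505 -1.846
endloop
endfacet
facet normal 0.874 -0.265 -0.407
outer loop
vertex 0.119 -0.884 0.167
vertex -0.651 -1.733 -0.935
vertex 0.067 0.344 -0.744
endloop
endfacet

endsolid
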